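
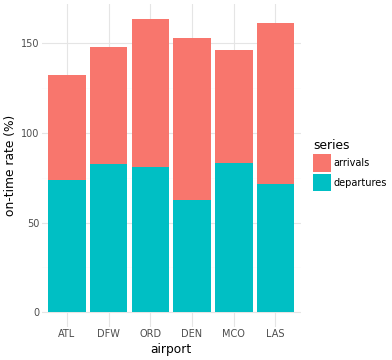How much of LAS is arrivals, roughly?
arrivals top ≈ 160, bottom ≈ 80; segment ≈ 80.

≈ 80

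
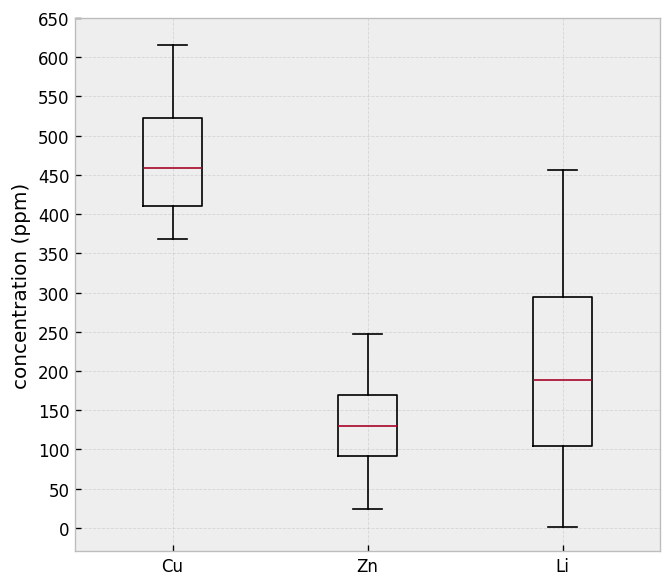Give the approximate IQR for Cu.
Q3 ≈ 500, Q1 ≈ 400; IQR ≈ 100.

≈ 100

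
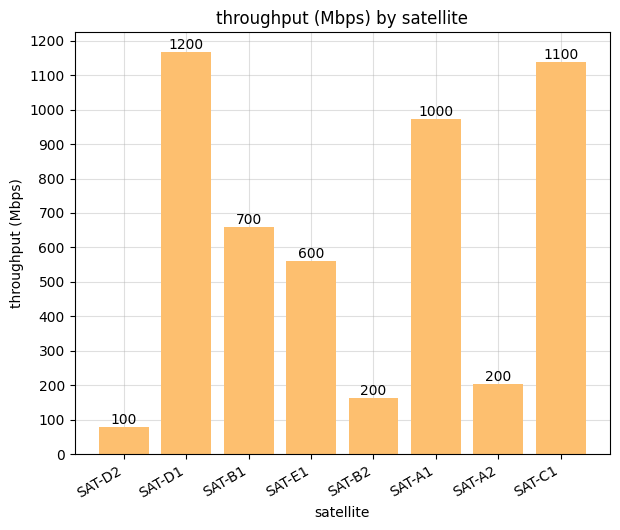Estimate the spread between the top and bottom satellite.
Max SAT-D1 ≈ 1200, min SAT-D2 ≈ 100; range ≈ 1100.

≈ 1100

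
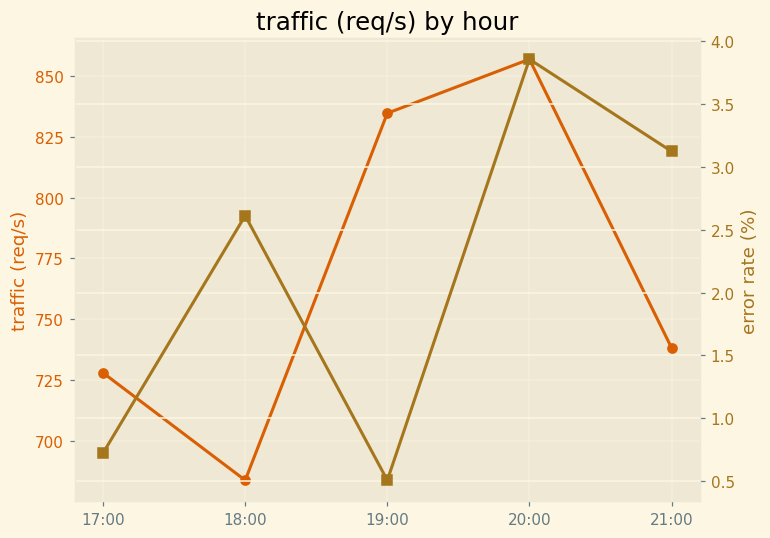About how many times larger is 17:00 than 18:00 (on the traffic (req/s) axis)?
≈ 1.06×

17:00 ≈ 720, 18:00 ≈ 680; 720/680 ≈ 1.06.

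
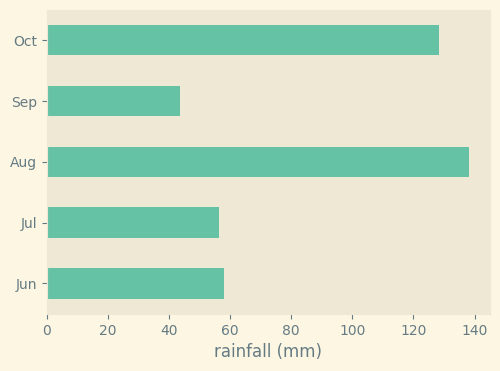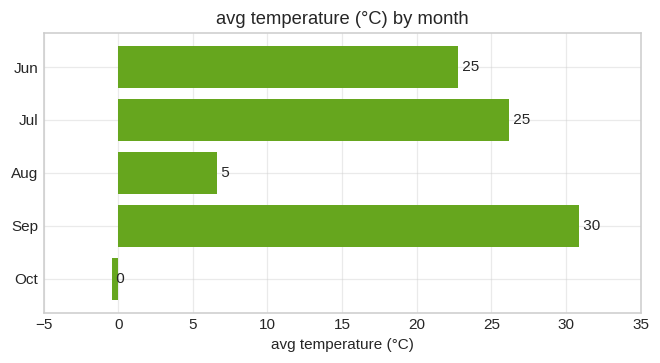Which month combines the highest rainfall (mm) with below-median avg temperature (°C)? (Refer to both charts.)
Chart 2 median avg temperature (°C) ≈ 25; below-median months: Aug, Oct. Among those, Aug has the highest rainfall (mm) (≈ 140).

Aug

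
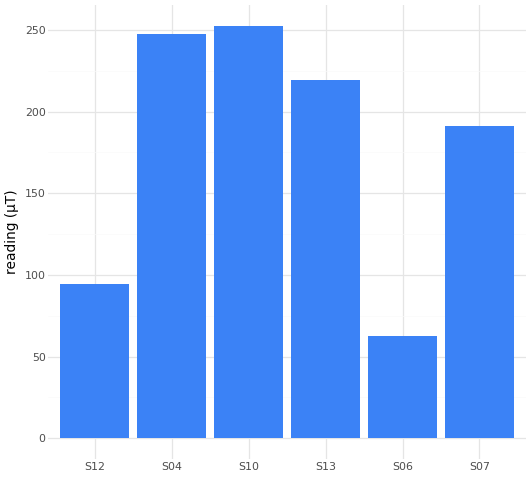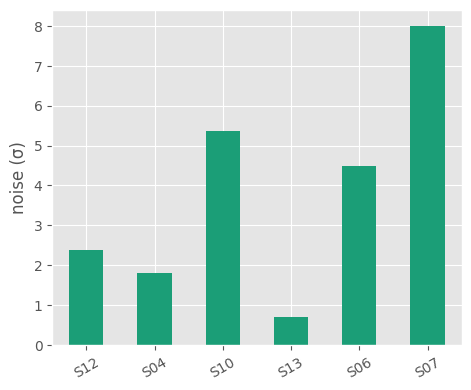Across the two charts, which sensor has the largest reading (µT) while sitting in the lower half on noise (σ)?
Chart 2 median noise (σ) ≈ 3; below-median sensors: S12, S04, S13. Among those, S04 has the highest reading (µT) (≈ 250).

S04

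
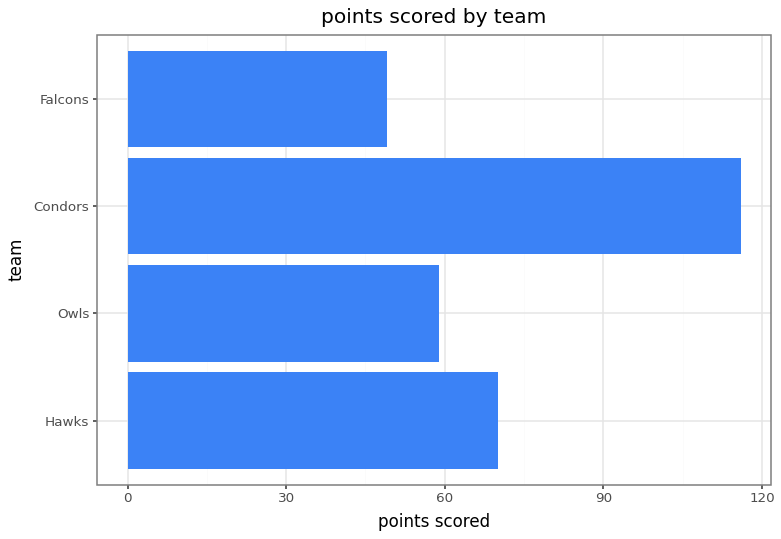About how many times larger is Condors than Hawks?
≈ 1.71×

Condors ≈ 120, Hawks ≈ 70; 120/70 ≈ 1.71.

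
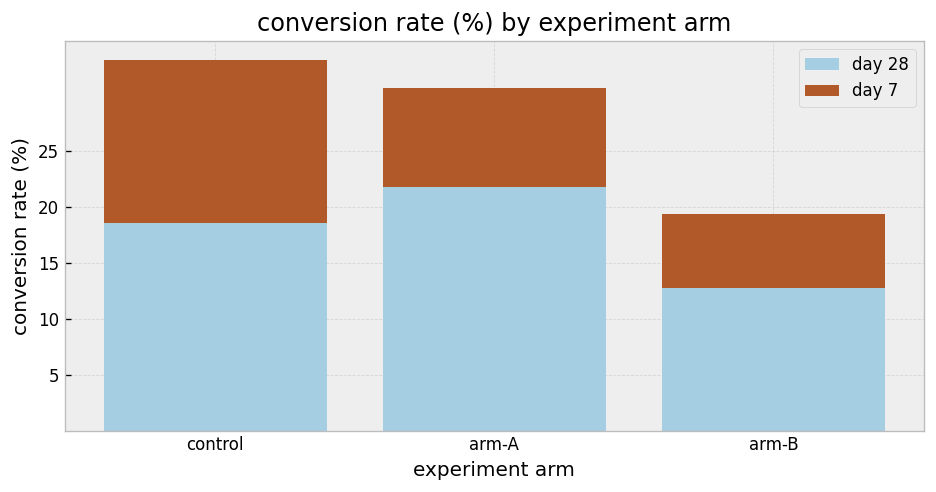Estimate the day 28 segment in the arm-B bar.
≈ 15

day 28 top ≈ 15, bottom ≈ 0; segment ≈ 15.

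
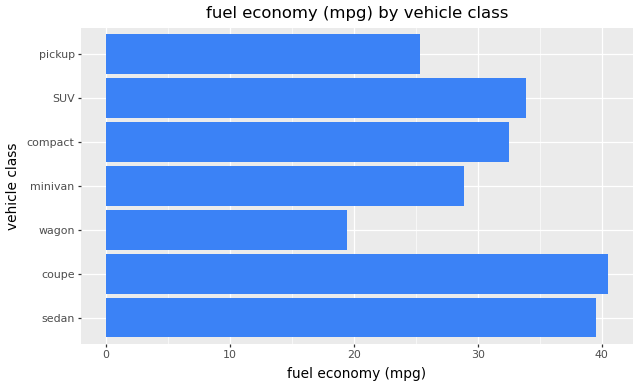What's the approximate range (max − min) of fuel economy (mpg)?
Max coupe ≈ 40, min wagon ≈ 20; range ≈ 20.

≈ 20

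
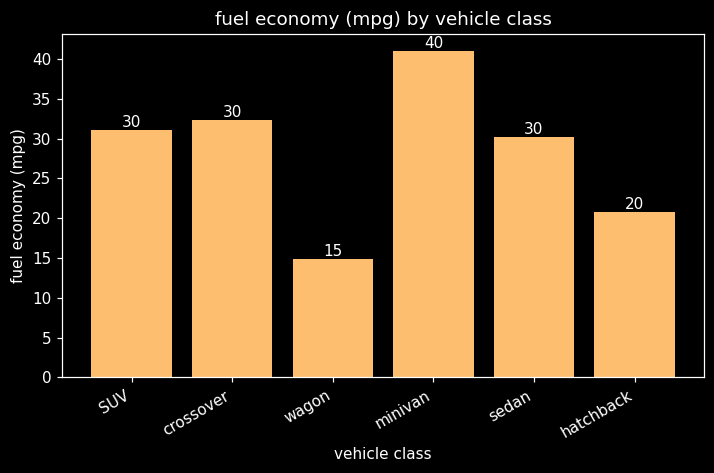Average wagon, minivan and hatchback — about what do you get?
(15 + 40 + 20) / 3 ≈ 25.

≈ 25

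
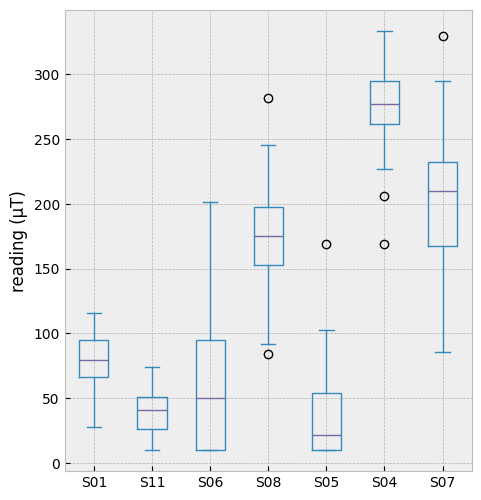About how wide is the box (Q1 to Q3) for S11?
≈ 25

Q3 ≈ 50, Q1 ≈ 25; IQR ≈ 25.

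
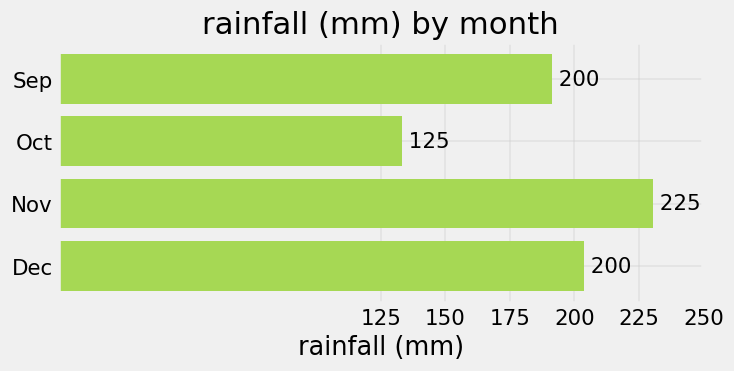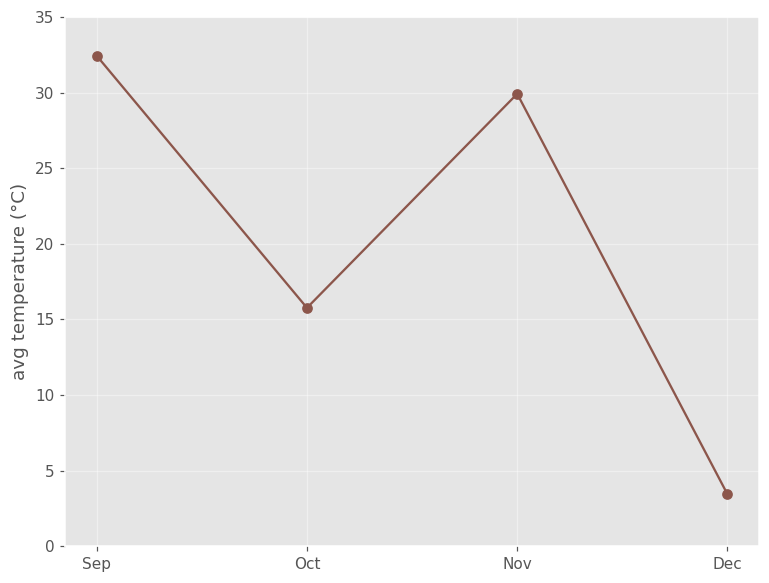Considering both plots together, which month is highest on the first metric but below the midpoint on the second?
Dec

Chart 2 median avg temperature (°C) ≈ 25; below-median months: Oct, Dec. Among those, Dec has the highest rainfall (mm) (≈ 200).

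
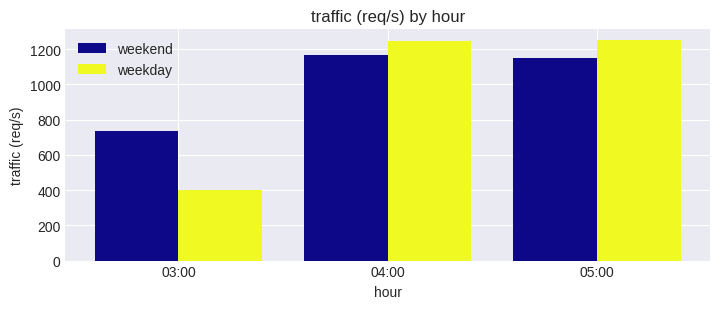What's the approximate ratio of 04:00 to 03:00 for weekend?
04:00 ≈ 1200, 03:00 ≈ 800; 1200/800 ≈ 1.5.

≈ 1.5×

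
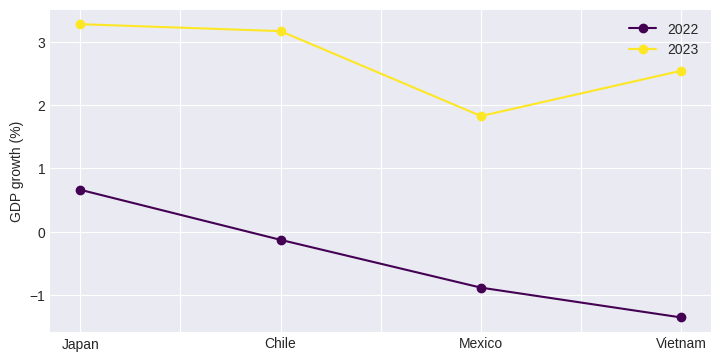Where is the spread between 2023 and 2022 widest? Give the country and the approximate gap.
Vietnam: 2023 ≈ 2.5, 2022 ≈ -1.5 → gap ≈ 4.0. Next-largest (Chile) is only ≈ 3.0.

Vietnam, ≈ 4.0 %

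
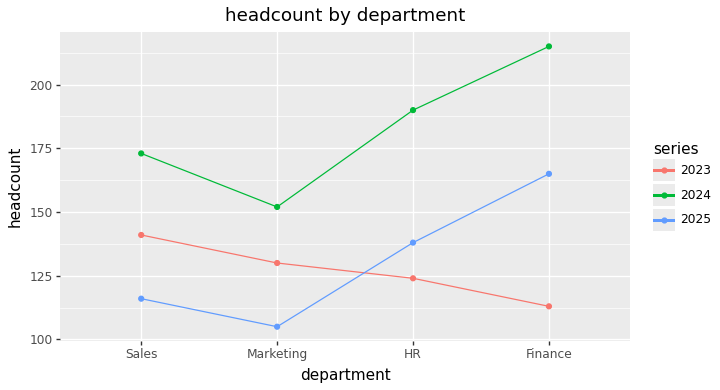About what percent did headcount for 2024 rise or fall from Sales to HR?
≈ +11.8%

Sales ≈ 170, HR ≈ 190; (190 − 170) / 170 ≈ +11.8%.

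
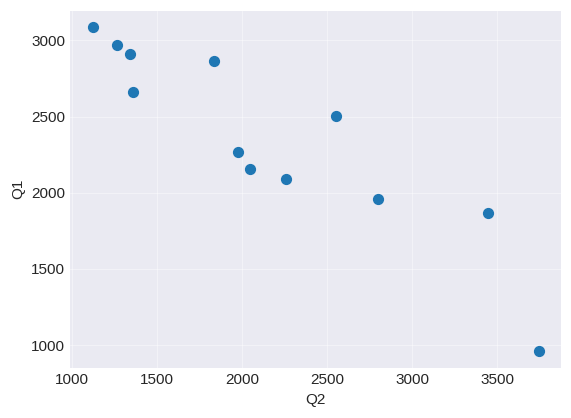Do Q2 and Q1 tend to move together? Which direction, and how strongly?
Points are negatively correlated; strong (|r| ≈ 0.9).

negative, strong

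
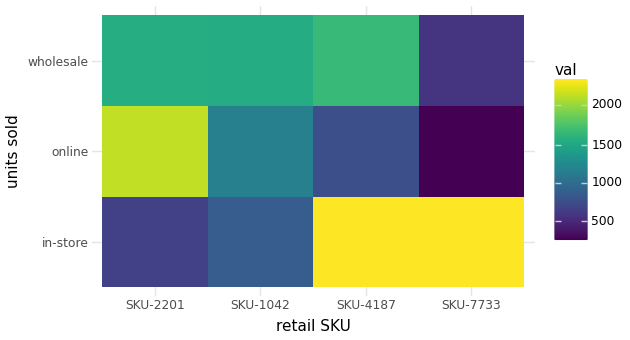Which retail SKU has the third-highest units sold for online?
SKU-4187

Top 4 for online: SKU-2201 ≈ 2200, SKU-1042 ≈ 1200, SKU-4187 ≈ 800, SKU-7733 ≈ 200.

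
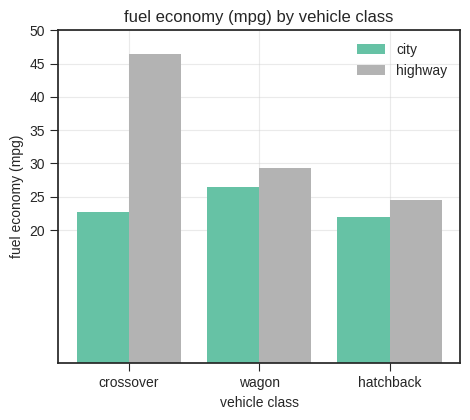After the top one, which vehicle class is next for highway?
Top 3 for highway: crossover ≈ 45, wagon ≈ 30, hatchback ≈ 25.

wagon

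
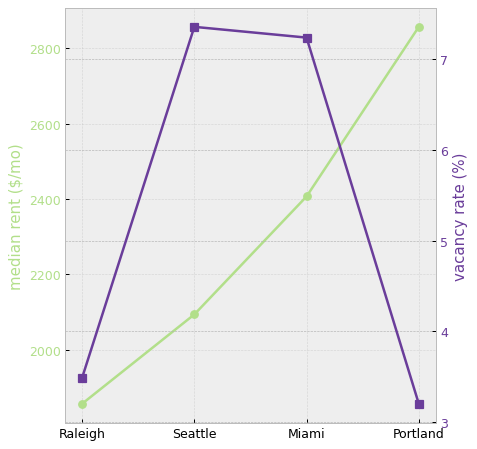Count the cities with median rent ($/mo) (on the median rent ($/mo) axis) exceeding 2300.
Above 2300: Miami, Portland.

2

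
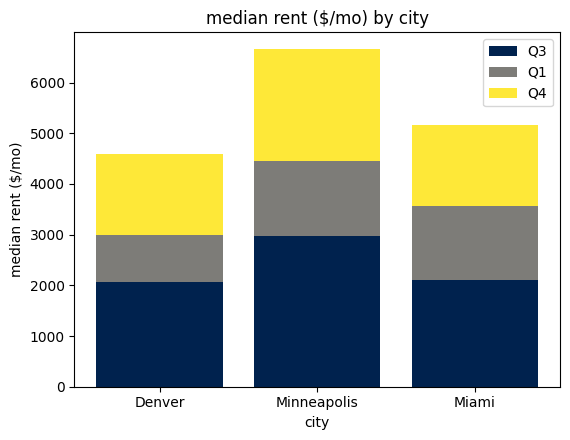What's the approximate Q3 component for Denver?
≈ 2000

Q3 top ≈ 2000, bottom ≈ 0; segment ≈ 2000.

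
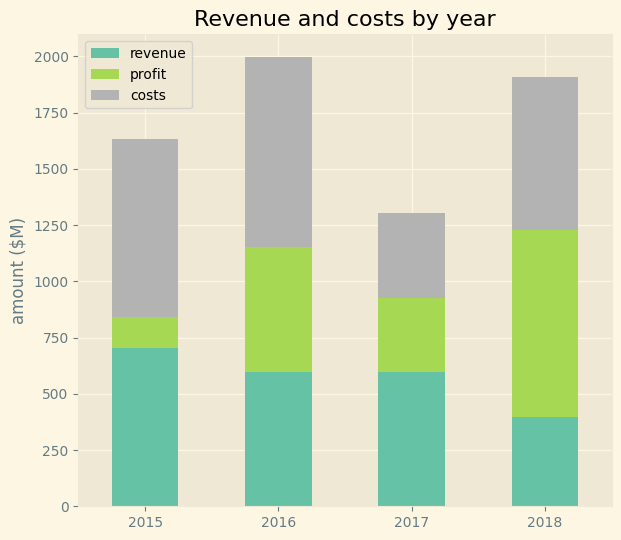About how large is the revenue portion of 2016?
≈ 600

revenue top ≈ 600, bottom ≈ 0; segment ≈ 600.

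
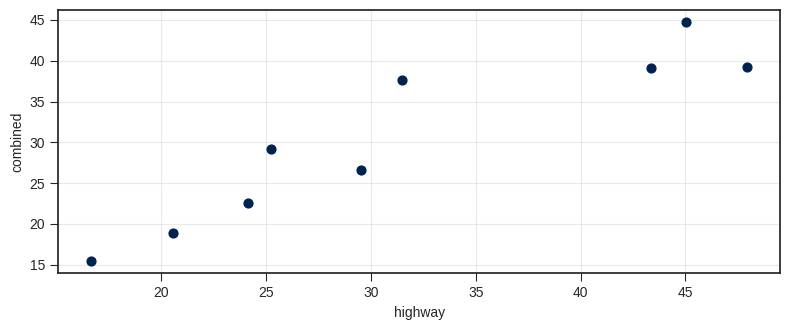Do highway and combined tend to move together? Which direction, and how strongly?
Points are positively correlated; strong (|r| ≈ 0.9).

positive, strong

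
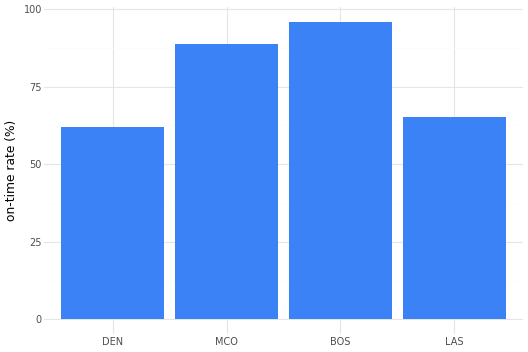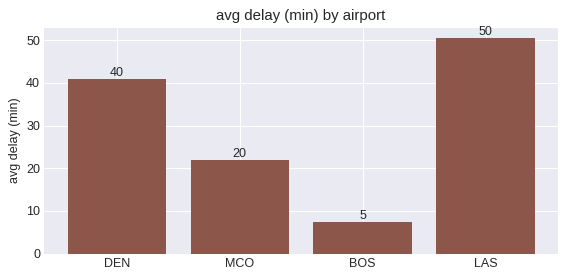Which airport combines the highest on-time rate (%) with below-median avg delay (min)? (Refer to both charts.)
Chart 2 median avg delay (min) ≈ 30; below-median airports: MCO, BOS. Among those, BOS has the highest on-time rate (%) (≈ 100).

BOS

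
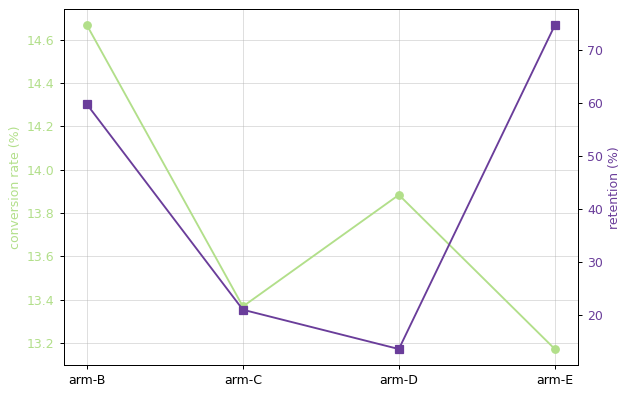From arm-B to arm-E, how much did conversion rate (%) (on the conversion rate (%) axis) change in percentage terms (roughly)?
arm-B ≈ 14.6, arm-E ≈ 13.2; (13.2 − 14.6) / 14.6 ≈ -9.6%.

≈ -9.6%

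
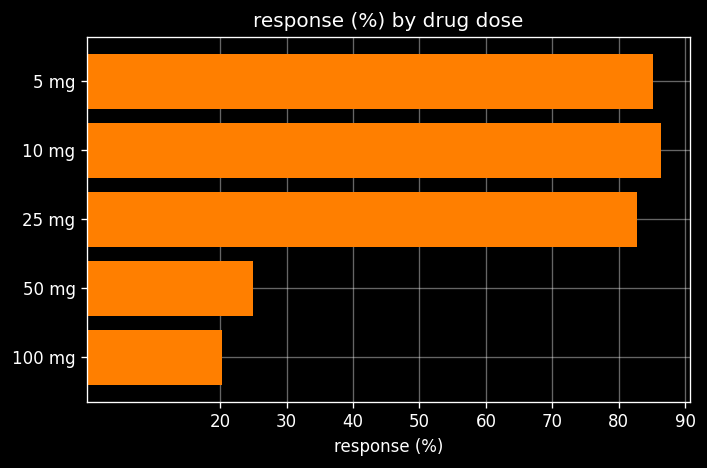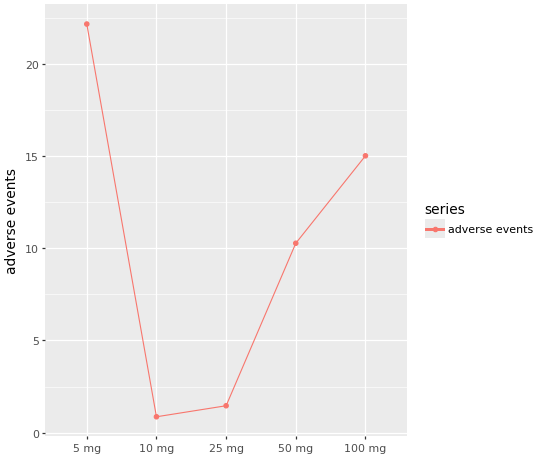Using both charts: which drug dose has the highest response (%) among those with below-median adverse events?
10 mg

Chart 2 median adverse events ≈ 10; below-median drug doses: 10 mg, 25 mg. Among those, 10 mg has the highest response (%) (≈ 90).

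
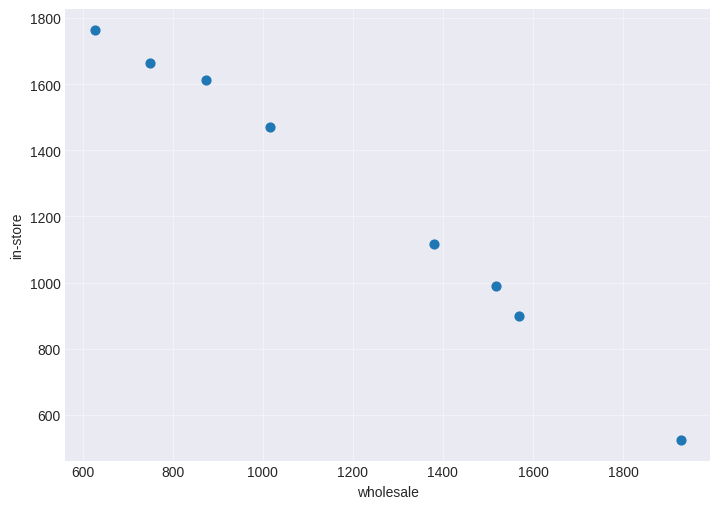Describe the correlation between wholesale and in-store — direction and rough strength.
negative, strong

Points are negatively correlated; strong (|r| ≈ 1.0).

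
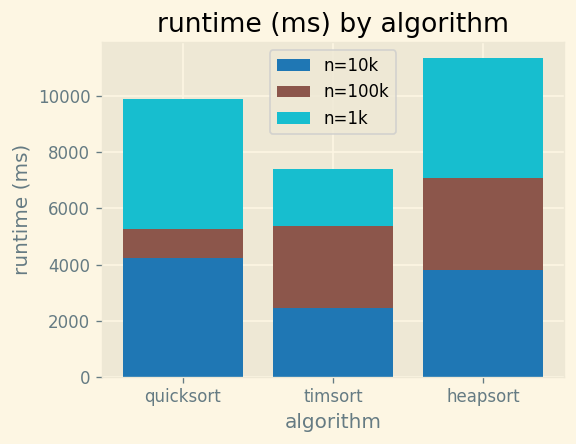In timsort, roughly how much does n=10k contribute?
≈ 2000

n=10k top ≈ 2000, bottom ≈ 0; segment ≈ 2000.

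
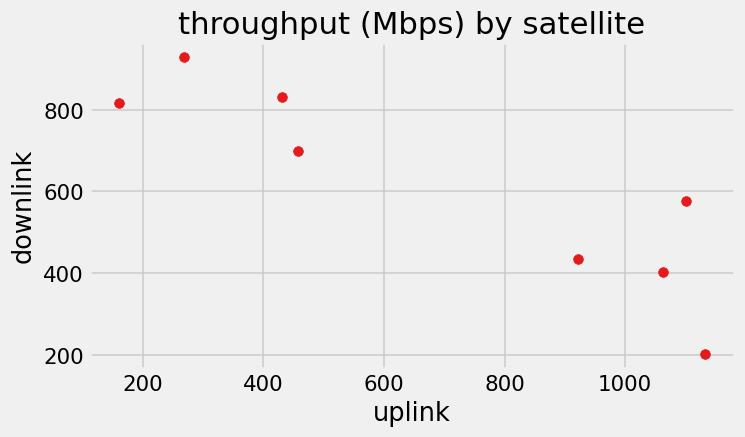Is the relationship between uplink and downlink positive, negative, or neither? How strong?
Points are negatively correlated; strong (|r| ≈ 0.9).

negative, strong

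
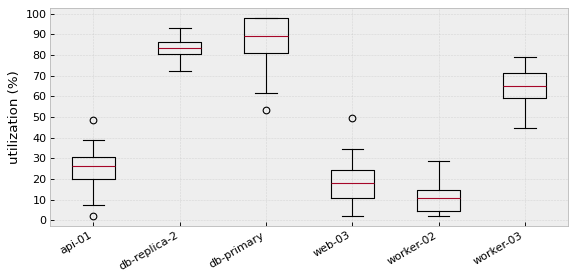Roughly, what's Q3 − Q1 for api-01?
≈ 10

Q3 ≈ 30, Q1 ≈ 20; IQR ≈ 10.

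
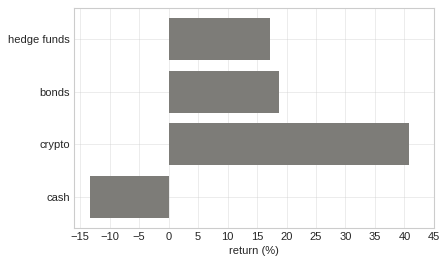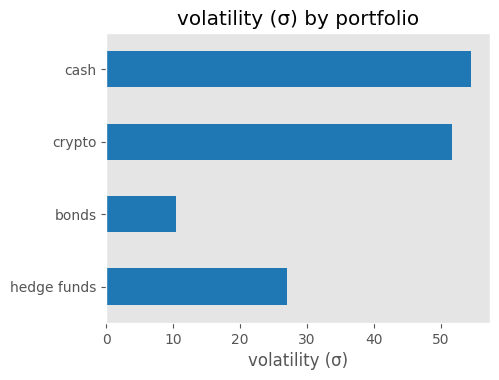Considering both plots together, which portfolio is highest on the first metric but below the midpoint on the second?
bonds

Chart 2 median volatility (σ) ≈ 40; below-median portfolios: hedge funds, bonds. Among those, bonds has the highest return (%) (≈ 20).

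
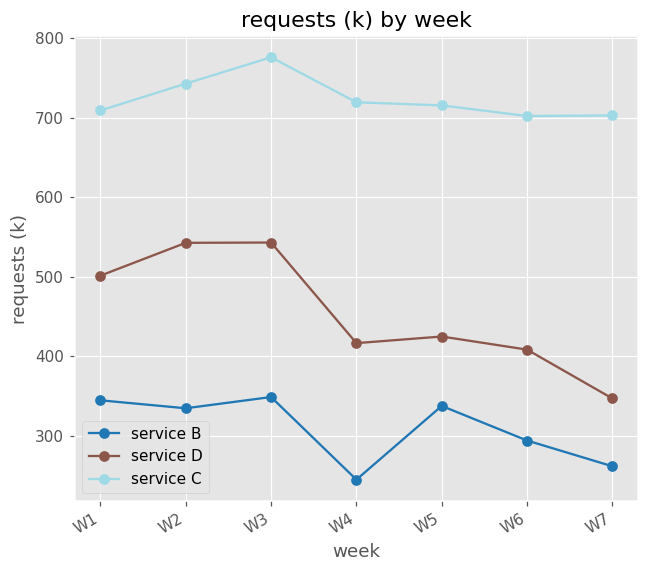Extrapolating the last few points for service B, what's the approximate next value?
≈ 200

Last three: 350, 300, 250 → slope ≈ -50/step → next ≈ 200.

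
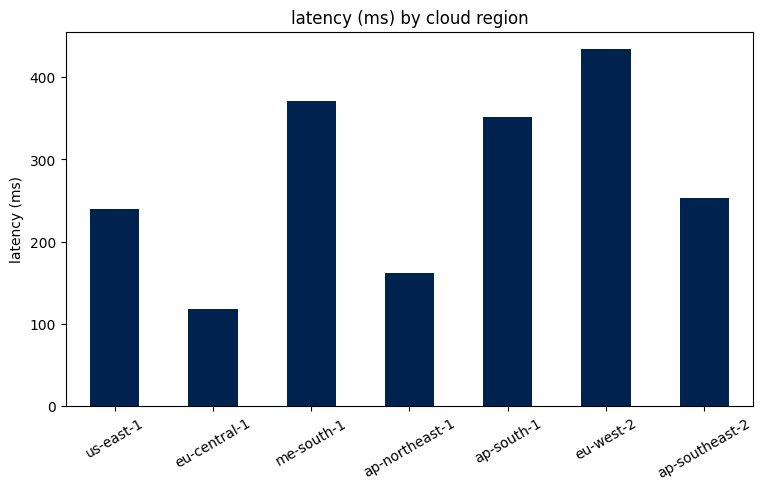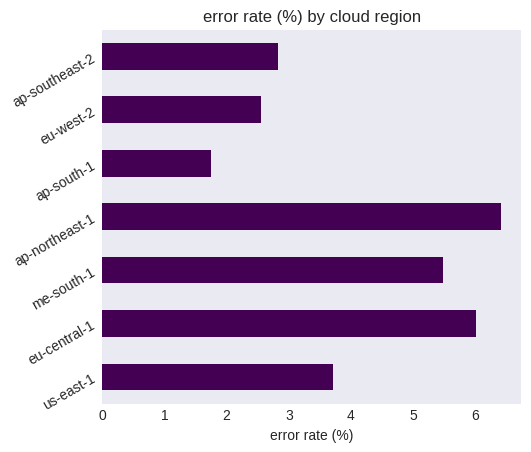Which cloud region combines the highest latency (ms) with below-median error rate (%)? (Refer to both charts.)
eu-west-2

Chart 2 median error rate (%) ≈ 4; below-median cloud regions: ap-south-1, eu-west-2, ap-southeast-2. Among those, eu-west-2 has the highest latency (ms) (≈ 450).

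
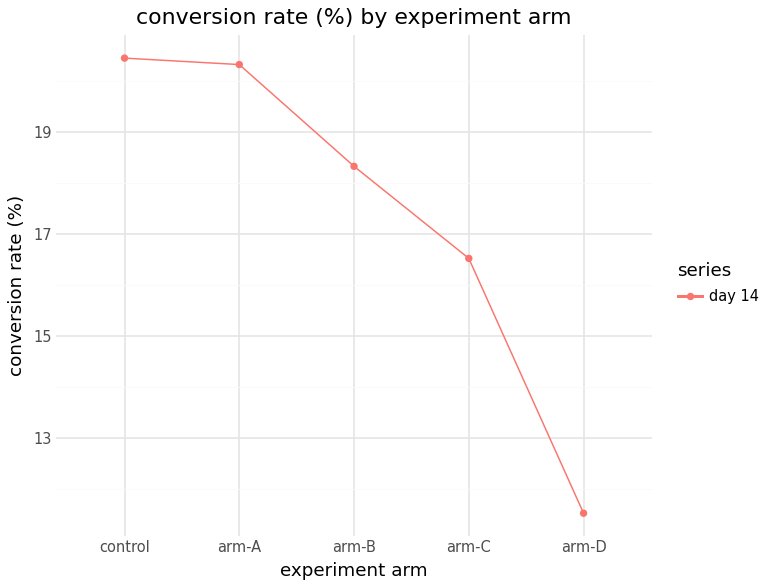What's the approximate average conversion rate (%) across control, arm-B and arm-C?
≈ 18

(20 + 18 + 17) / 3 ≈ 18.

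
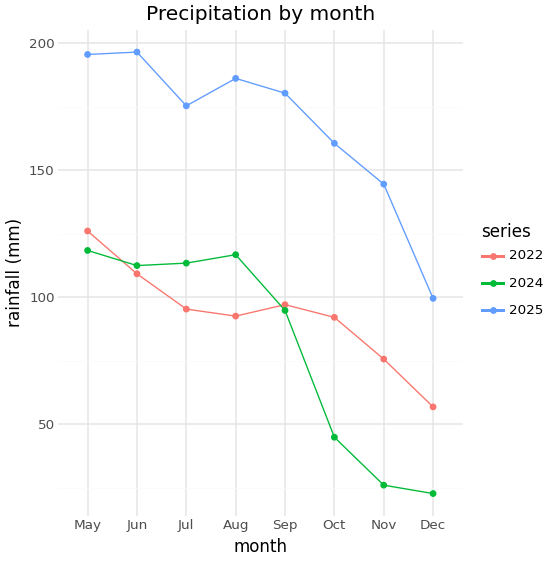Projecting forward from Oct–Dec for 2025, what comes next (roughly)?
Last three: 160, 140, 100 → slope ≈ -30/step → next ≈ 70.

≈ 70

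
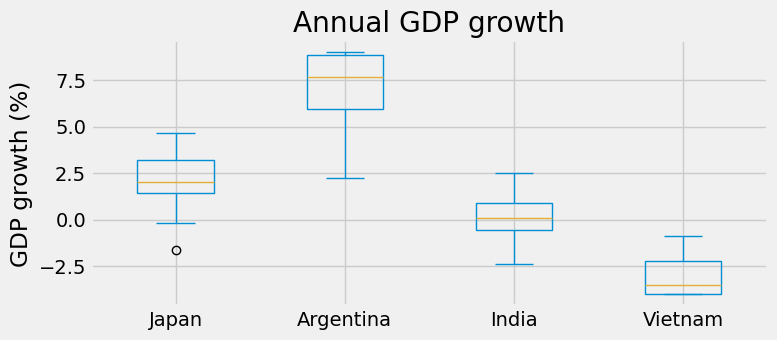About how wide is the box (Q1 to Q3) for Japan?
≈ 2

Q3 ≈ 3, Q1 ≈ 1; IQR ≈ 2.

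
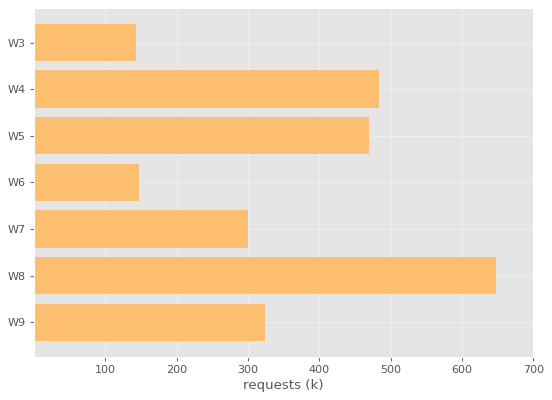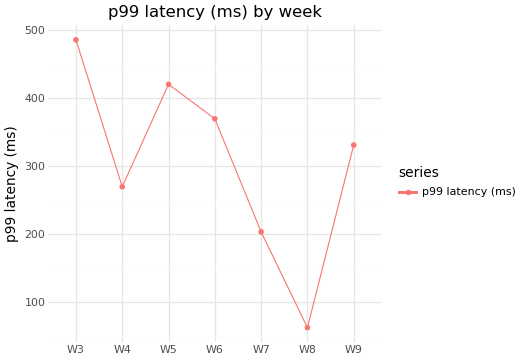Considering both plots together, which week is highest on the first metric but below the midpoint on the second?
W8

Chart 2 median p99 latency (ms) ≈ 350; below-median weeks: W4, W7, W8. Among those, W8 has the highest requests (k) (≈ 600).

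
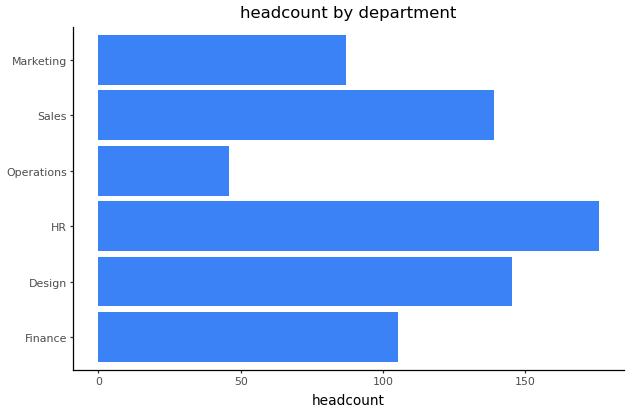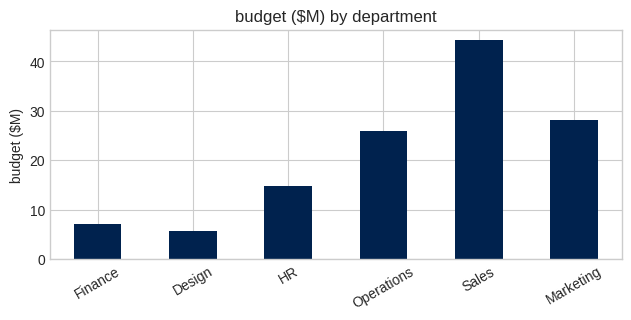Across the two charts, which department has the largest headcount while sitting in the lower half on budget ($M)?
Chart 2 median budget ($M) ≈ 20; below-median departments: Finance, Design, HR. Among those, HR has the highest headcount (≈ 180).

HR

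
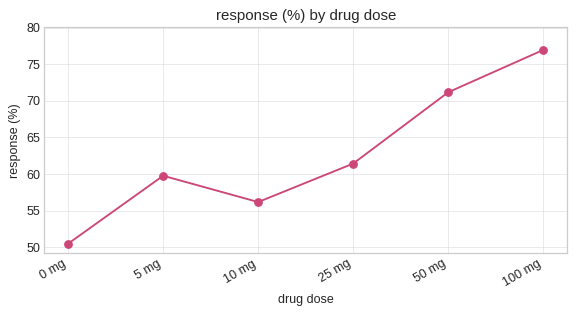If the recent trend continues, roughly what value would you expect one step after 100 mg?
Last three: 60, 70, 75 → slope ≈ 7.5/step → next ≈ 82.5.

≈ 82.5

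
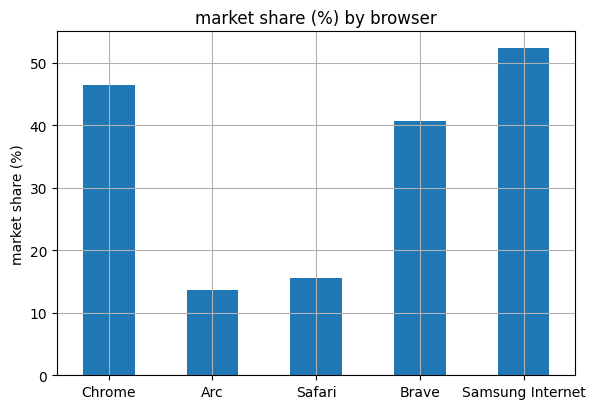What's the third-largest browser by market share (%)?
Brave

Top 4: Samsung Internet ≈ 50, Chrome ≈ 45, Brave ≈ 40, Safari ≈ 15.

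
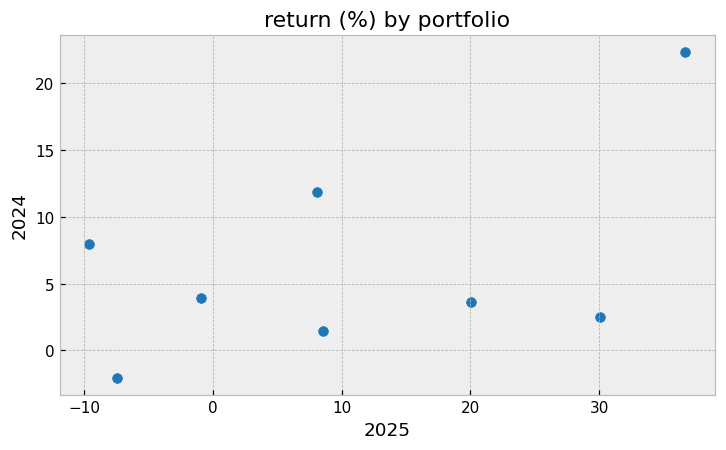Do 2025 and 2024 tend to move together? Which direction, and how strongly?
Points are positively correlated; moderate (|r| ≈ 0.5).

positive, moderate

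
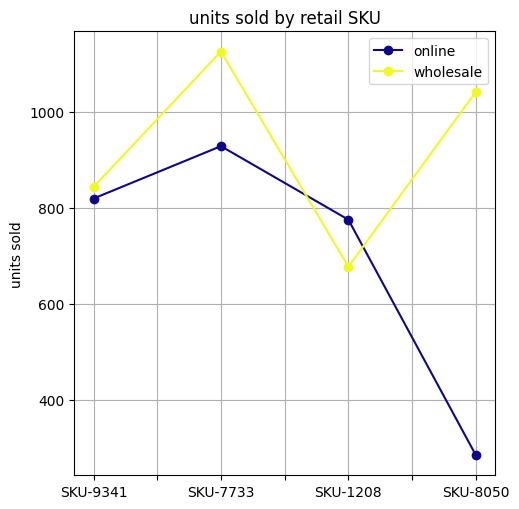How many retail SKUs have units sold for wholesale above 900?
2

Above 900: SKU-7733, SKU-8050.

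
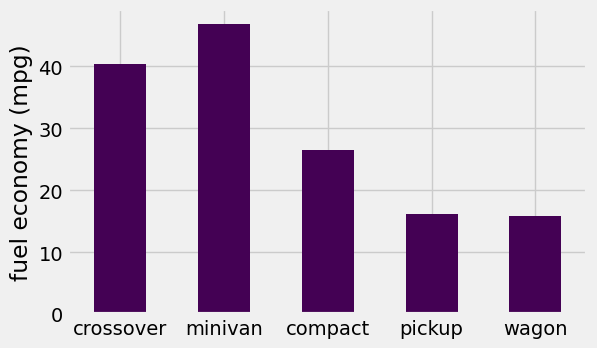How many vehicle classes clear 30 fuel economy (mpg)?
Above 30: crossover, minivan.

2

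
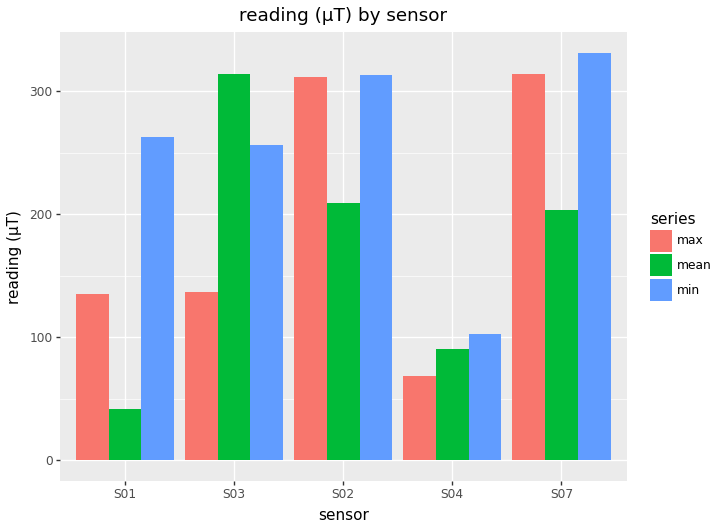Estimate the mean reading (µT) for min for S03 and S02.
(250 + 300) / 2 ≈ 275.

≈ 275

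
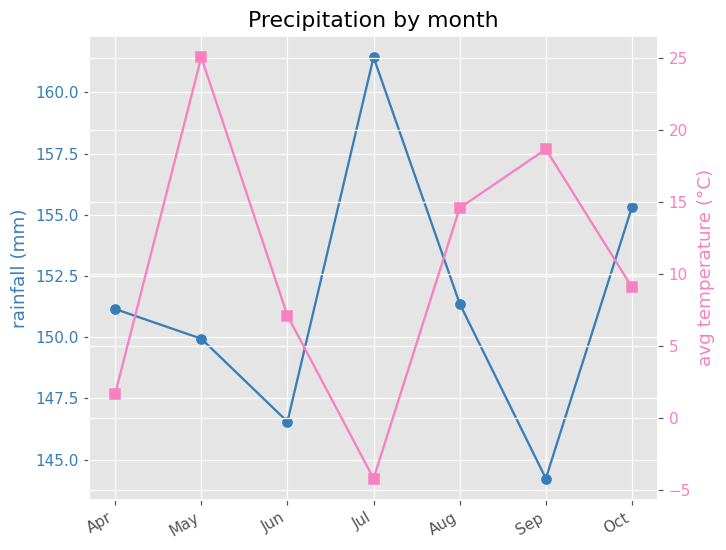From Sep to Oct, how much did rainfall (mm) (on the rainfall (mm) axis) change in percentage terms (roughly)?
Sep ≈ 144, Oct ≈ 156; (156 − 144) / 144 ≈ +8.3%.

≈ +8.3%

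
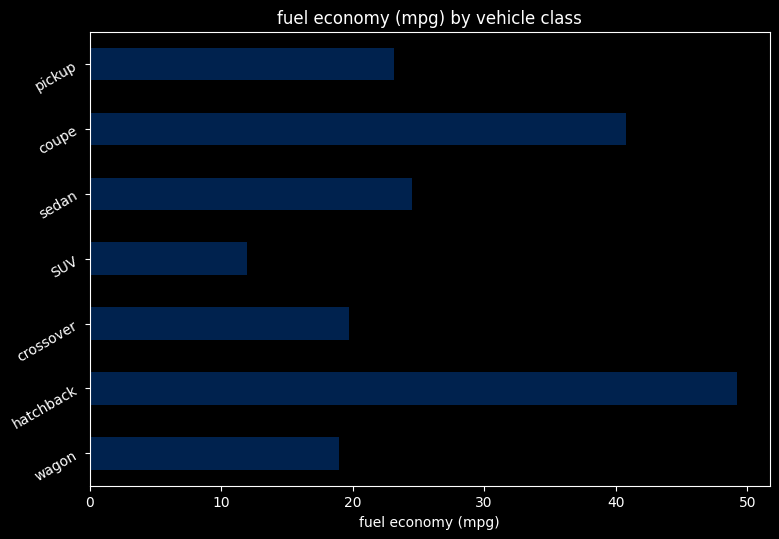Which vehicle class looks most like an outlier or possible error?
hatchback

hatchback ≈ 50; the rest sit between ≈ 10 and ≈ 40.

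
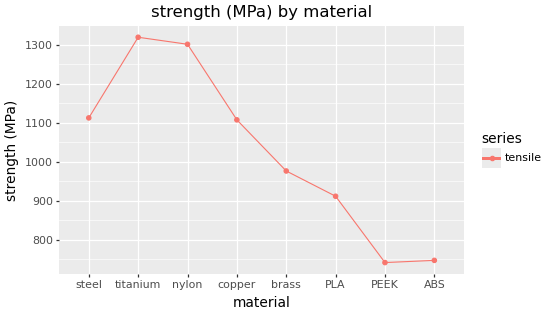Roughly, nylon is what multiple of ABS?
≈ 1.73×

nylon ≈ 1300, ABS ≈ 750; 1300/750 ≈ 1.73.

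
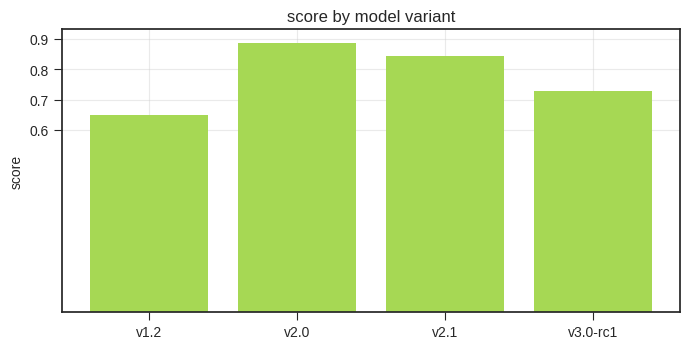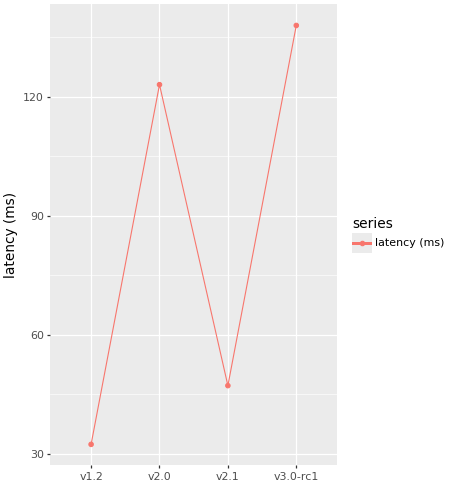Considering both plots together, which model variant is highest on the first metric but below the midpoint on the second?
v2.1

Chart 2 median latency (ms) ≈ 80; below-median model variants: v1.2, v2.1. Among those, v2.1 has the highest score (≈ 0.8).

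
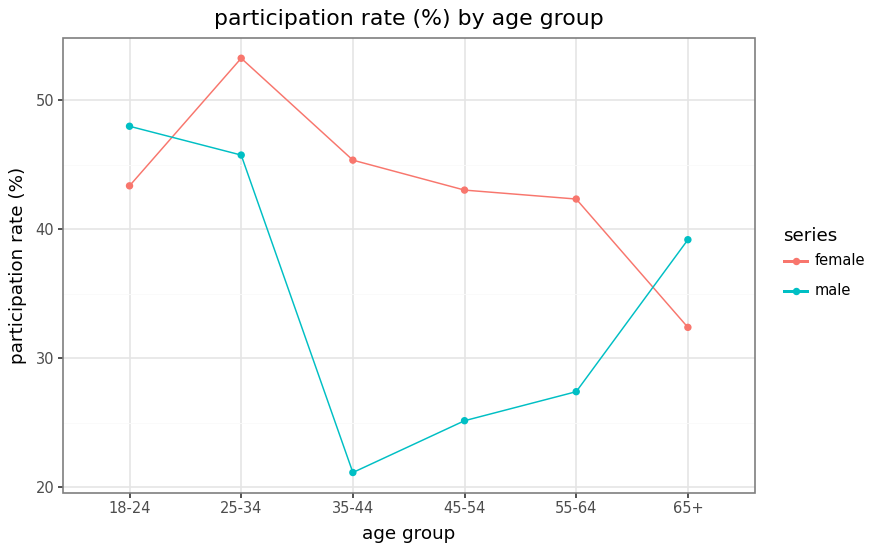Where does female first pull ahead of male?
18-24: female ≈ 45 vs male ≈ 50 (not yet); 25-34: female ≈ 55 vs male ≈ 45 (first crossover).

25-34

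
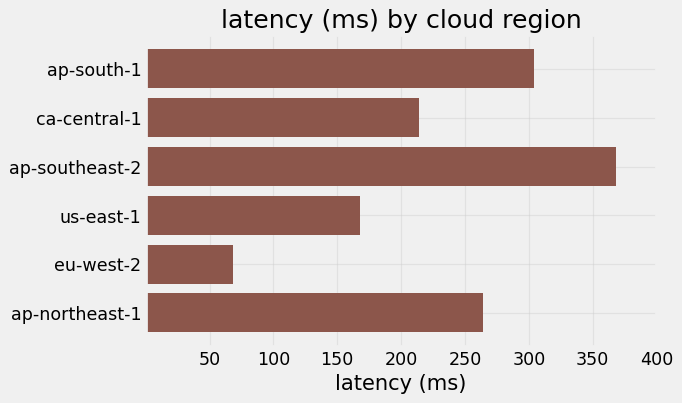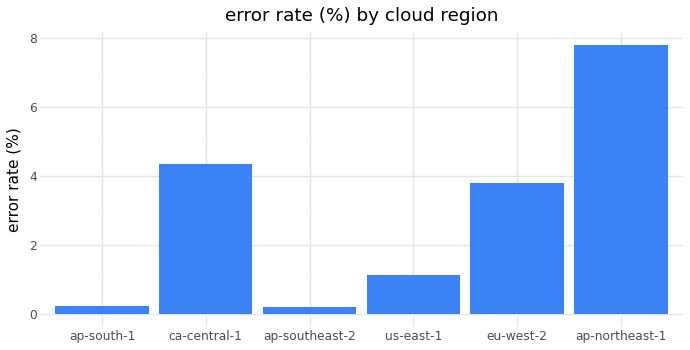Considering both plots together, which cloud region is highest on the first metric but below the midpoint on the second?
ap-southeast-2

Chart 2 median error rate (%) ≈ 2; below-median cloud regions: ap-south-1, ap-southeast-2, us-east-1. Among those, ap-southeast-2 has the highest latency (ms) (≈ 350).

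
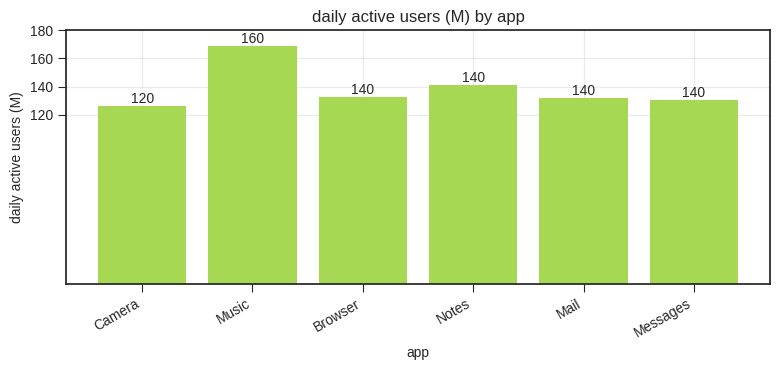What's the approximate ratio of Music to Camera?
≈ 1.33×

Music ≈ 160, Camera ≈ 120; 160/120 ≈ 1.33.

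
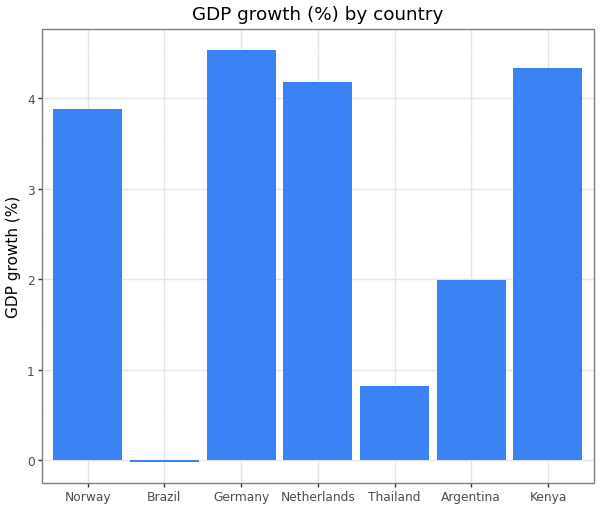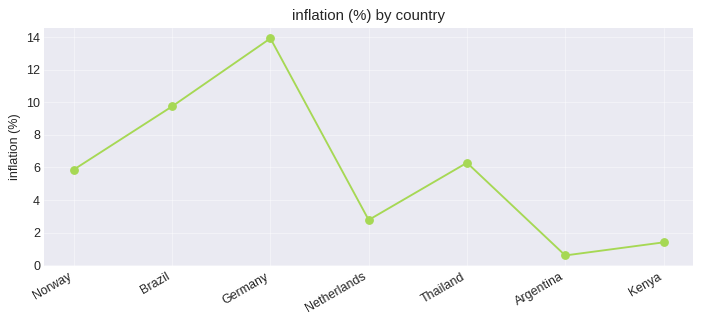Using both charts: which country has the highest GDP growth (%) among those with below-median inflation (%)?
Chart 2 median inflation (%) ≈ 6; below-median countries: Netherlands, Argentina, Kenya. Among those, Kenya has the highest GDP growth (%) (≈ 4.5).

Kenya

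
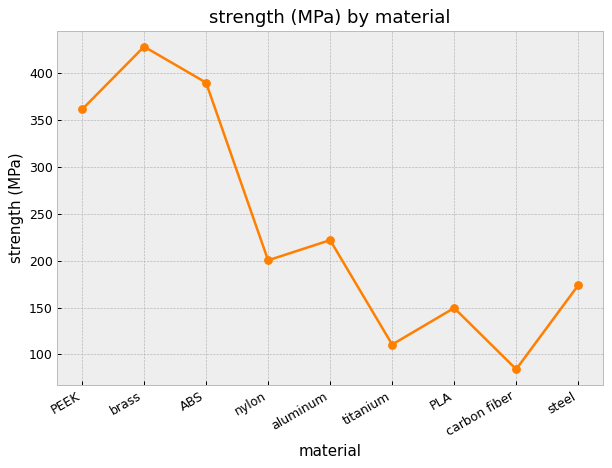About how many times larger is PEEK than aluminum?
PEEK ≈ 350, aluminum ≈ 200; 350/200 ≈ 1.75.

≈ 1.75×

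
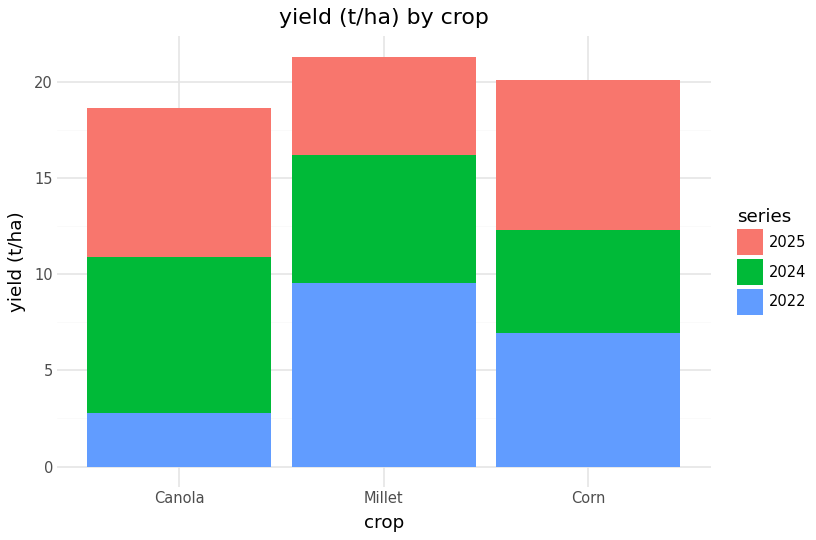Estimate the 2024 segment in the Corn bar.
≈ 6

2024 top ≈ 12, bottom ≈ 6; segment ≈ 6.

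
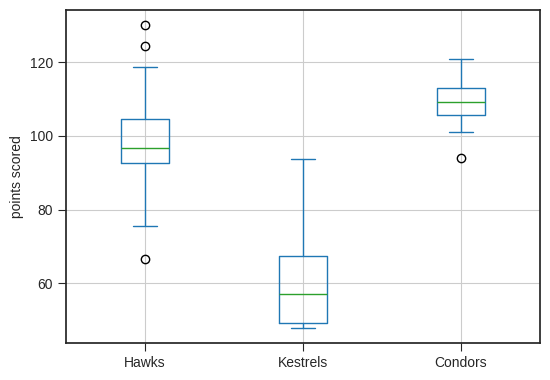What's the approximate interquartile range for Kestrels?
≈ 15

Q3 ≈ 65, Q1 ≈ 50; IQR ≈ 15.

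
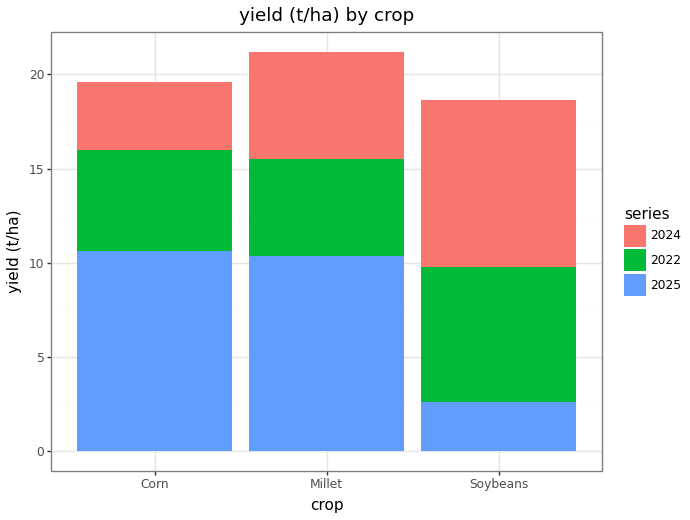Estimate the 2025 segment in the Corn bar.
≈ 10

2025 top ≈ 10, bottom ≈ 0; segment ≈ 10.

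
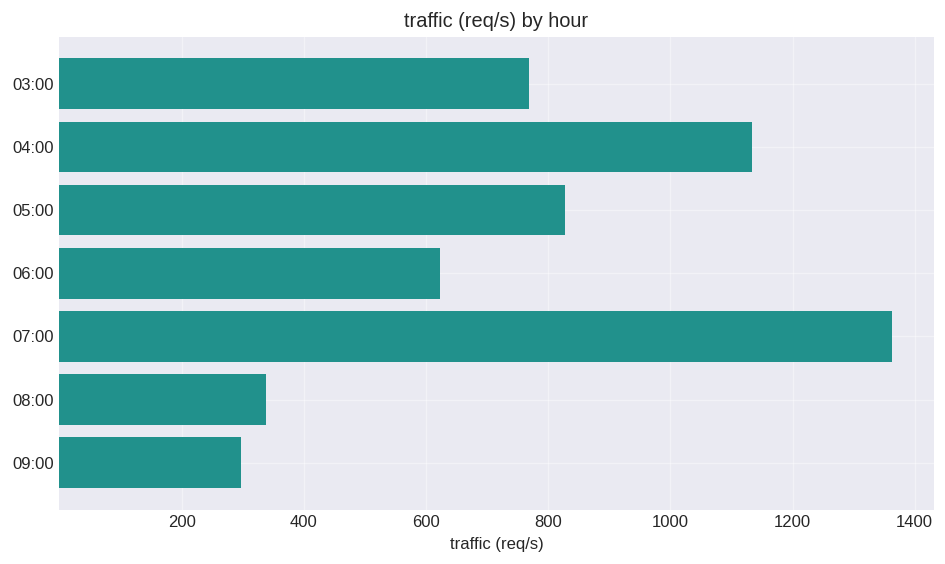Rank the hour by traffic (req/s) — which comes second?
04:00

Top 3: 07:00 ≈ 1400, 04:00 ≈ 1200, 05:00 ≈ 800.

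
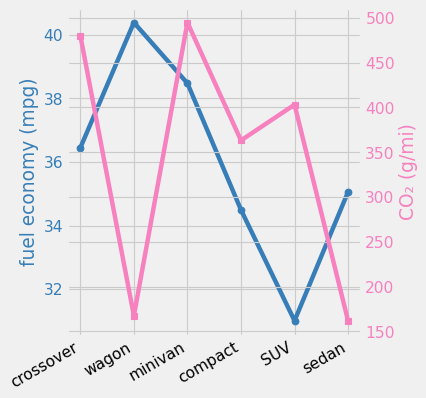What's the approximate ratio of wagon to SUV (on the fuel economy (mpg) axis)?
≈ 1.29×

wagon ≈ 40, SUV ≈ 31; 40/31 ≈ 1.29.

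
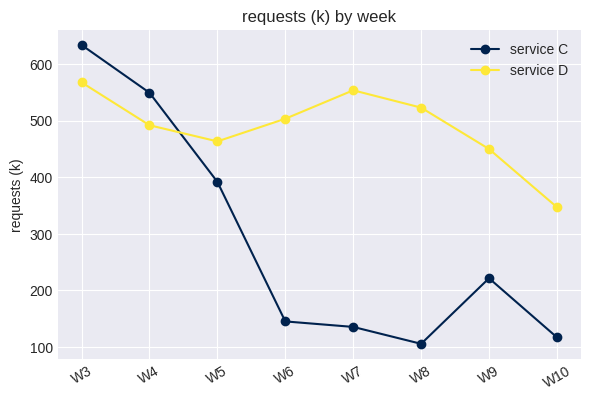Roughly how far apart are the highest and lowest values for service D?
Max W3 ≈ 550, min W10 ≈ 350; range ≈ 200.

≈ 200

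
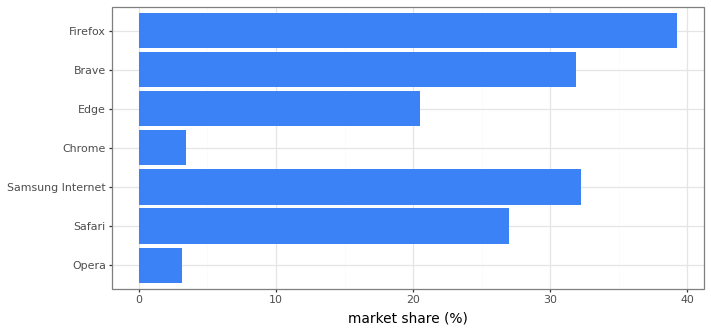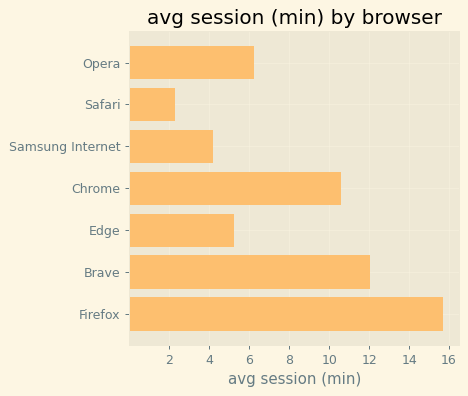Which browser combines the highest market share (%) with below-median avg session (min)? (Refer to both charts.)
Chart 2 median avg session (min) ≈ 6; below-median browsers: Safari, Samsung Internet, Edge. Among those, Samsung Internet has the highest market share (%) (≈ 30).

Samsung Internet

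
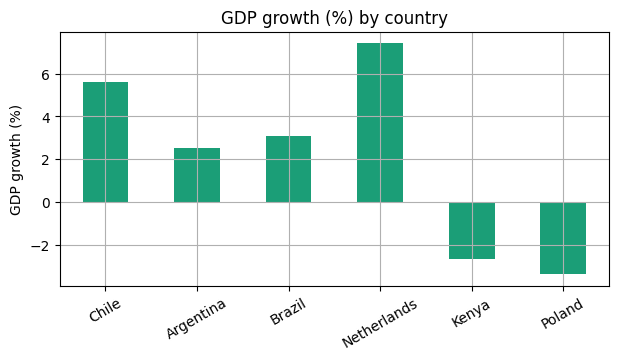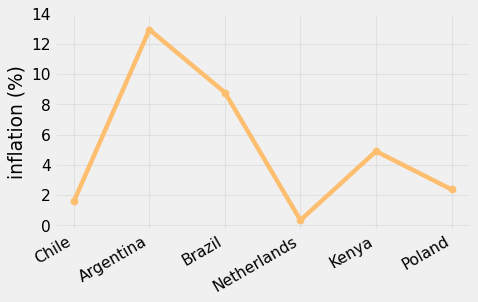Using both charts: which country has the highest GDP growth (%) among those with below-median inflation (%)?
Netherlands

Chart 2 median inflation (%) ≈ 4; below-median countries: Chile, Netherlands, Poland. Among those, Netherlands has the highest GDP growth (%) (≈ 7).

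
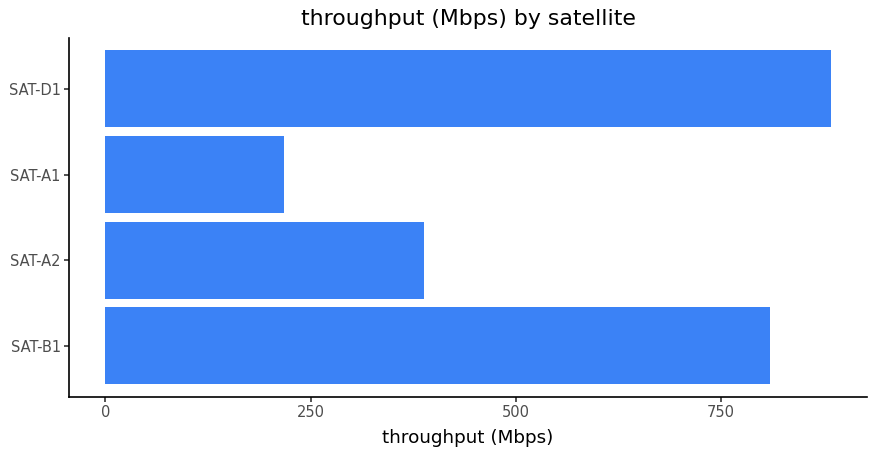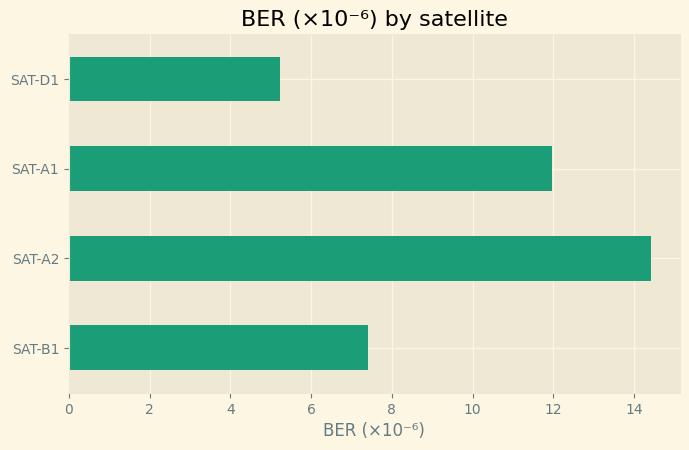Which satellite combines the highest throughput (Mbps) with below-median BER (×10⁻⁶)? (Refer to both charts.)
SAT-D1

Chart 2 median BER (×10⁻⁶) ≈ 10; below-median satellites: SAT-B1, SAT-D1. Among those, SAT-D1 has the highest throughput (Mbps) (≈ 900).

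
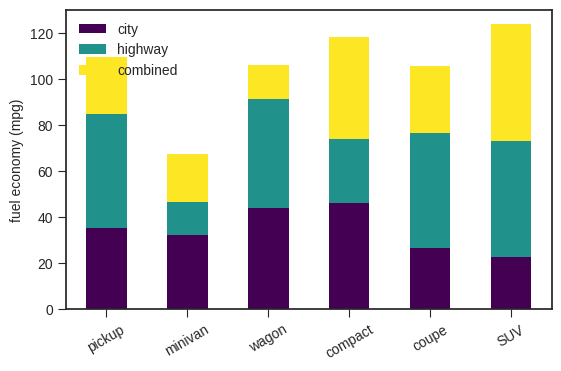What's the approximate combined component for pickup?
combined top ≈ 100, bottom ≈ 80; segment ≈ 20.

≈ 20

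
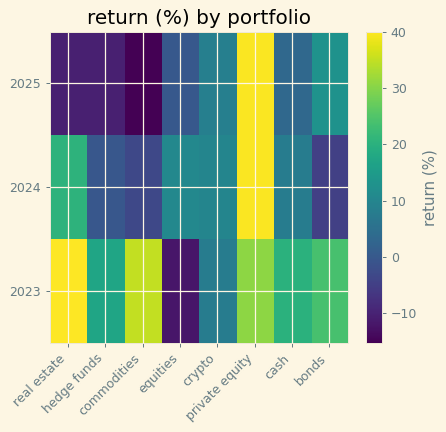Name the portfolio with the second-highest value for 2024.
Top 3 for 2024: private equity ≈ 40, real estate ≈ 20, equities ≈ 10.

real estate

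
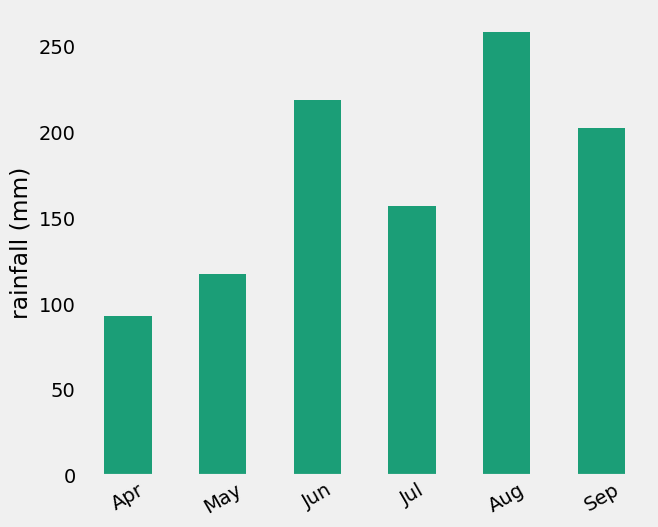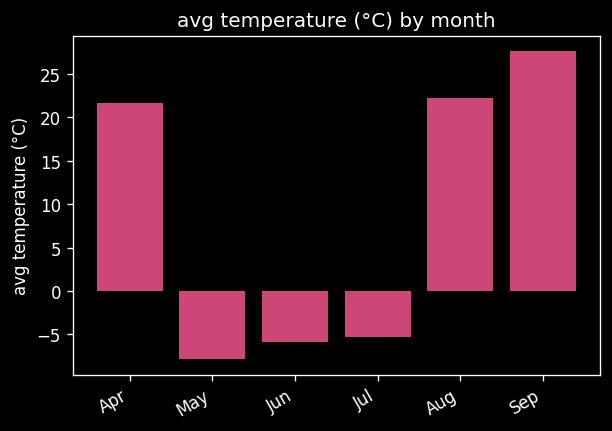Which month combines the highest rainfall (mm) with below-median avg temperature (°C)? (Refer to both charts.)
Chart 2 median avg temperature (°C) ≈ 10; below-median months: May, Jun, Jul. Among those, Jun has the highest rainfall (mm) (≈ 225).

Jun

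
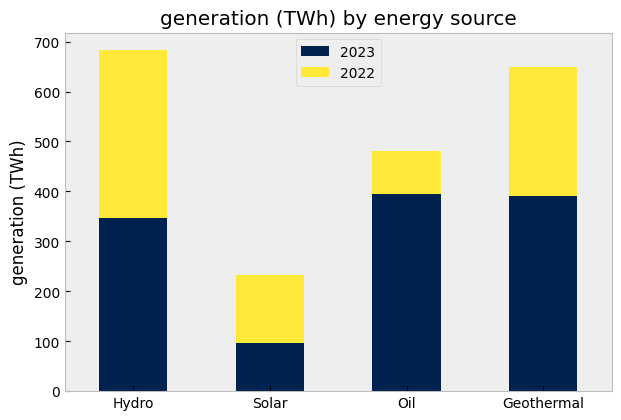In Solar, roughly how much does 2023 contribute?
2023 top ≈ 100, bottom ≈ 0; segment ≈ 100.

≈ 100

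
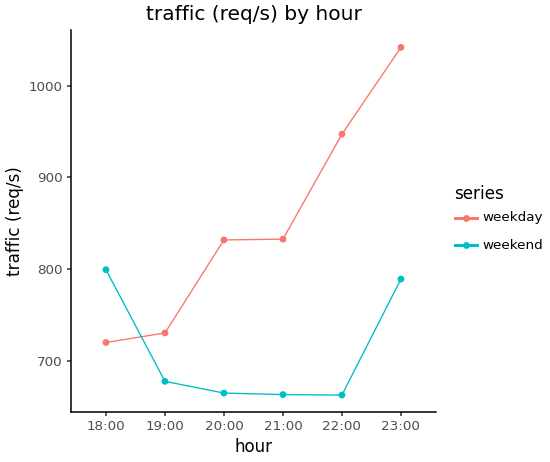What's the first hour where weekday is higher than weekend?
19:00

18:00: weekday ≈ 700 vs weekend ≈ 800 (not yet); 19:00: weekday ≈ 750 vs weekend ≈ 700 (first crossover).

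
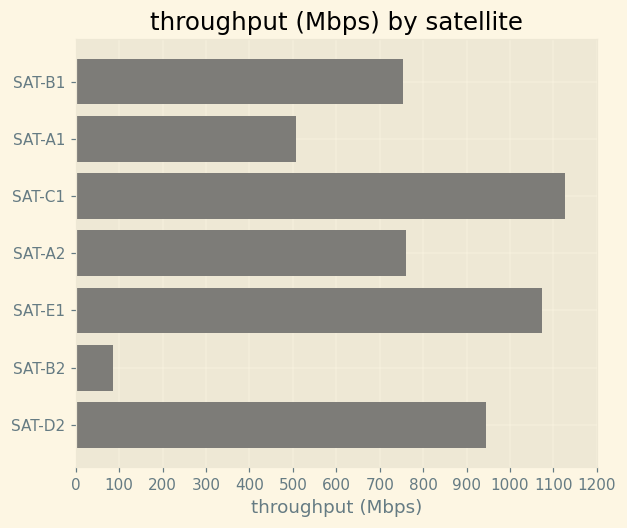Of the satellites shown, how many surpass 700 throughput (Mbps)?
Above 700: SAT-B1, SAT-C1, SAT-A2, SAT-E1, SAT-D2.

5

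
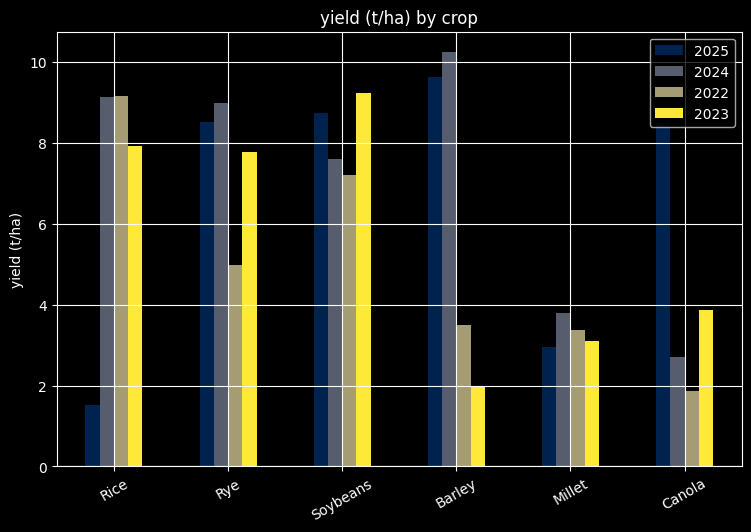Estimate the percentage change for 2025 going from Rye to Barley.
Rye ≈ 9, Barley ≈ 10; (10 − 9) / 9 ≈ +11.1%.

≈ +11.1%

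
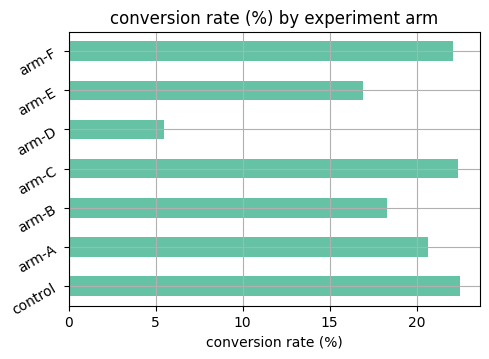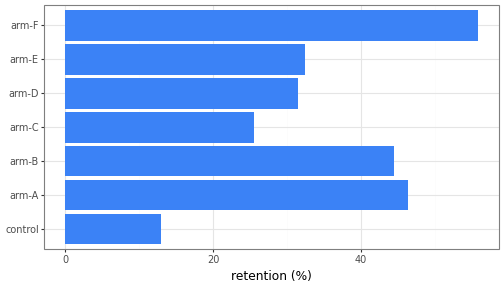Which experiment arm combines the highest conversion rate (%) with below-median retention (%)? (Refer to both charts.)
control

Chart 2 median retention (%) ≈ 30; below-median experiment arms: control, arm-C, arm-D. Among those, control has the highest conversion rate (%) (≈ 25).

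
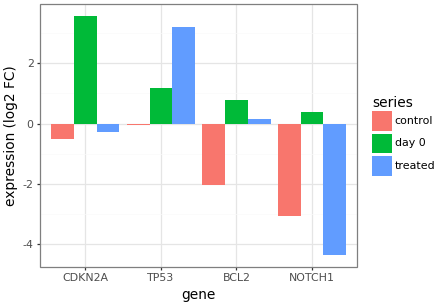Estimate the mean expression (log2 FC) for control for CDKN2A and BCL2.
(0 + -2) / 2 ≈ -1.

≈ -1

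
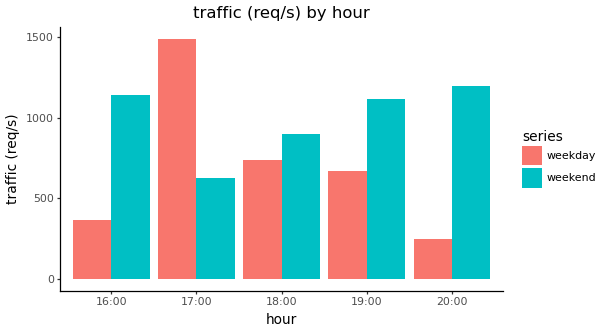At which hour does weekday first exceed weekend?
17:00

16:00: weekday ≈ 400 vs weekend ≈ 1200 (not yet); 17:00: weekday ≈ 1400 vs weekend ≈ 600 (first crossover).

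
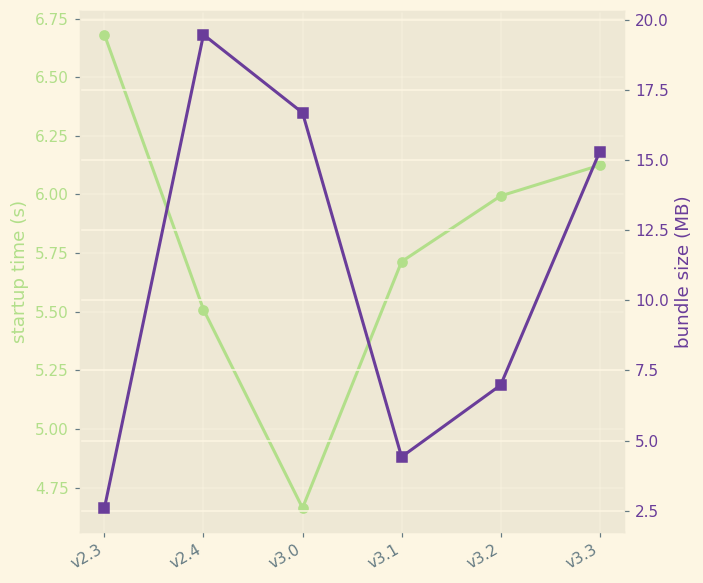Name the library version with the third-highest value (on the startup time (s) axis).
v3.2

Top 4 (on the startup time (s) axis): v2.3 ≈ 6.6, v3.3 ≈ 6.2, v3.2 ≈ 6.0, v3.1 ≈ 5.8.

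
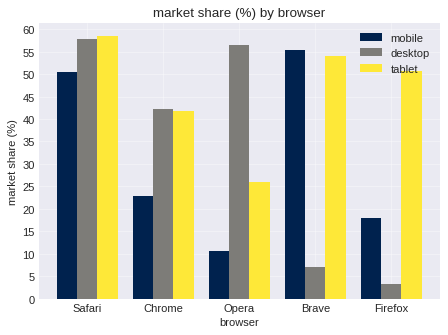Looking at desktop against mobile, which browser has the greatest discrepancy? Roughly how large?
Brave: desktop ≈ 5, mobile ≈ 55 → gap ≈ 50. Next-largest (Opera) is only ≈ 45.

Brave, ≈ 50 %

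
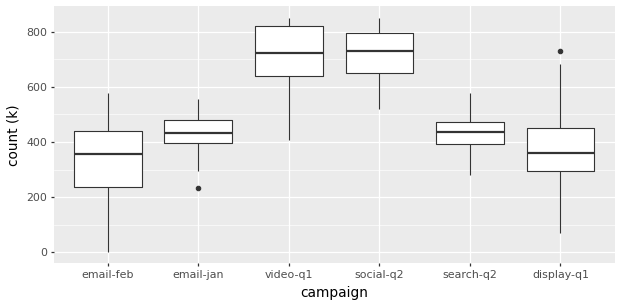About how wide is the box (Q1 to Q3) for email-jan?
≈ 100

Q3 ≈ 500, Q1 ≈ 400; IQR ≈ 100.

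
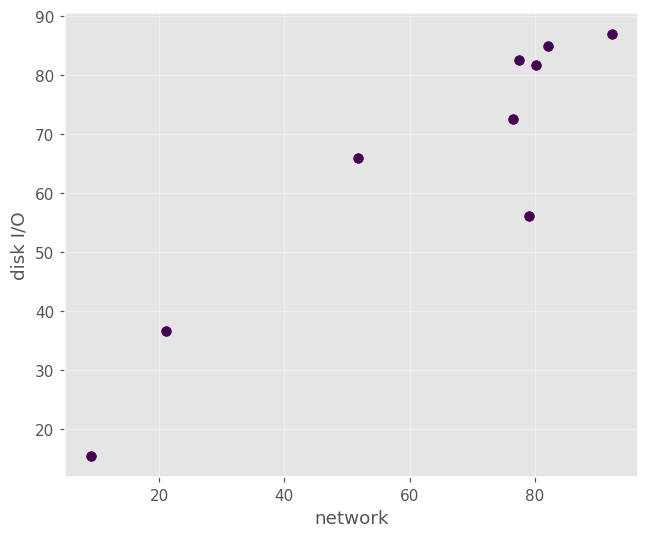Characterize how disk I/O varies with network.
Points are positively correlated; strong (|r| ≈ 0.9).

positive, strong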